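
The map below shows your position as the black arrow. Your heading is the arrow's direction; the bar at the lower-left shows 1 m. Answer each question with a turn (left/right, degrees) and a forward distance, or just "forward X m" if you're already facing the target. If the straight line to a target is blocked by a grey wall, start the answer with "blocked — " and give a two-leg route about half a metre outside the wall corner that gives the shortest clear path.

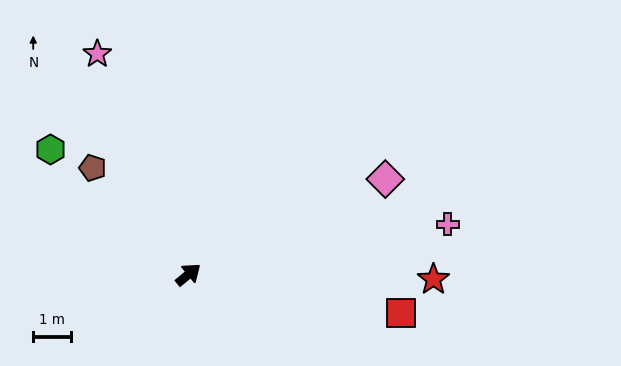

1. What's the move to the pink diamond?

turn right 14°, forward 5.9 m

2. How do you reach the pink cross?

turn right 29°, forward 7.1 m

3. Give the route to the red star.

turn right 41°, forward 6.6 m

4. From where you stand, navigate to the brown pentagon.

turn left 92°, forward 3.8 m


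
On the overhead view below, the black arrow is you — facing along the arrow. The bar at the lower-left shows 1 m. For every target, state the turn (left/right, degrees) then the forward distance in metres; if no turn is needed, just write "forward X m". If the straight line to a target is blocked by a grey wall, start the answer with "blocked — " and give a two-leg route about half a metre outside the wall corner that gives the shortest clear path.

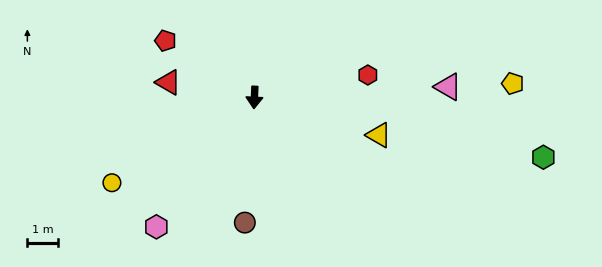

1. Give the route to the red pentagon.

turn right 120°, forward 3.5 m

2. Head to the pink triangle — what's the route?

turn left 96°, forward 6.4 m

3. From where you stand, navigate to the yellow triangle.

turn left 76°, forward 4.3 m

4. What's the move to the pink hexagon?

turn right 35°, forward 5.3 m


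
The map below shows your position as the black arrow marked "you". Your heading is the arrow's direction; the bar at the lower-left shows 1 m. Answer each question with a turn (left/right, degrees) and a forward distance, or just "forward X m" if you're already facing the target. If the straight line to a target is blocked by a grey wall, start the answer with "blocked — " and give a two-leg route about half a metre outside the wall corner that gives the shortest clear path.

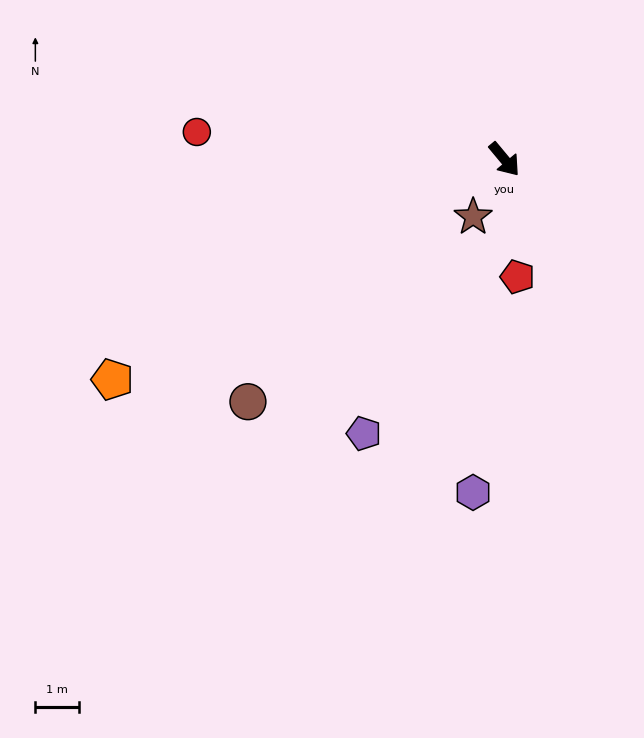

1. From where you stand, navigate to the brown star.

turn right 68°, forward 1.5 m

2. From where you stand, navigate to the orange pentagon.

turn right 100°, forward 10.3 m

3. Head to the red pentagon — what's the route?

turn right 33°, forward 2.7 m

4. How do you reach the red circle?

turn right 135°, forward 7.0 m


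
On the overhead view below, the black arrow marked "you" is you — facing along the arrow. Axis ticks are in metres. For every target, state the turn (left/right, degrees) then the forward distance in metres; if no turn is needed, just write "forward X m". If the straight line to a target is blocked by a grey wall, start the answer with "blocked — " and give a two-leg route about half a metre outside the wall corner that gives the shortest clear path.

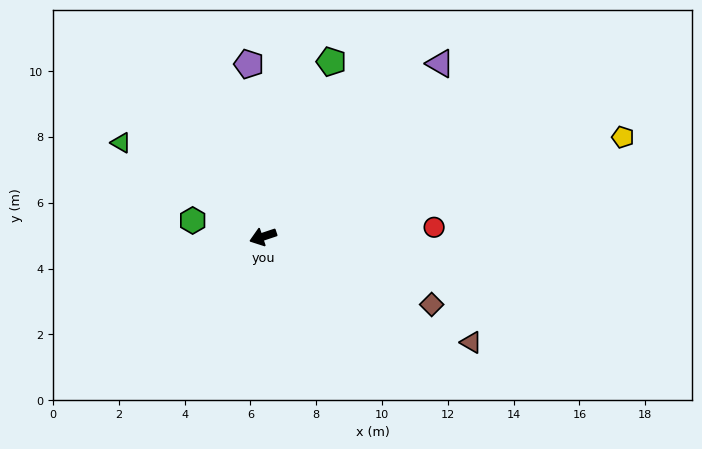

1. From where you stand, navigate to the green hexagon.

turn right 31°, forward 2.2 m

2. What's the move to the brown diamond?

turn left 140°, forward 5.5 m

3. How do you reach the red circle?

turn left 165°, forward 5.2 m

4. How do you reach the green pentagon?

turn right 130°, forward 5.7 m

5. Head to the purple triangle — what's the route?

turn right 154°, forward 7.5 m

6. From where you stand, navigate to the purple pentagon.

turn right 104°, forward 5.3 m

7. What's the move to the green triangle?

turn right 52°, forward 5.2 m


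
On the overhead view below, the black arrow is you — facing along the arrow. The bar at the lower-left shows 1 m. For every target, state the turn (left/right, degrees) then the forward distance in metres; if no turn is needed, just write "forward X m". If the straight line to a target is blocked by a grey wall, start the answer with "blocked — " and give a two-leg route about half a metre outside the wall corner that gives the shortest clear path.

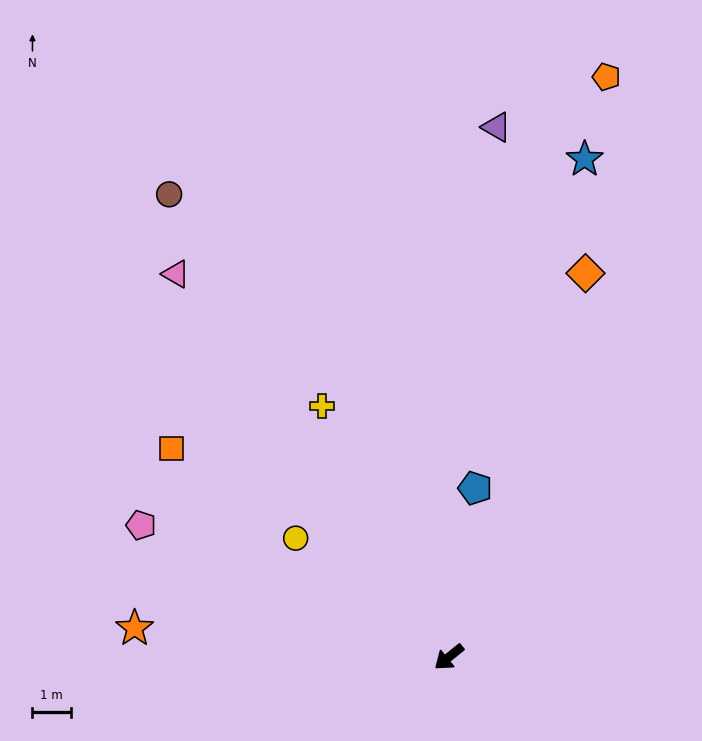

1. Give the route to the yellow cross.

turn right 102°, forward 7.3 m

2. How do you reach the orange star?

turn right 44°, forward 8.2 m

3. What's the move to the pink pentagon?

turn right 62°, forward 8.7 m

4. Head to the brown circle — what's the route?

turn right 98°, forward 14.1 m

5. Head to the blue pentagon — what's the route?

turn right 138°, forward 4.4 m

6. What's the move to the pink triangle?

turn right 94°, forward 12.2 m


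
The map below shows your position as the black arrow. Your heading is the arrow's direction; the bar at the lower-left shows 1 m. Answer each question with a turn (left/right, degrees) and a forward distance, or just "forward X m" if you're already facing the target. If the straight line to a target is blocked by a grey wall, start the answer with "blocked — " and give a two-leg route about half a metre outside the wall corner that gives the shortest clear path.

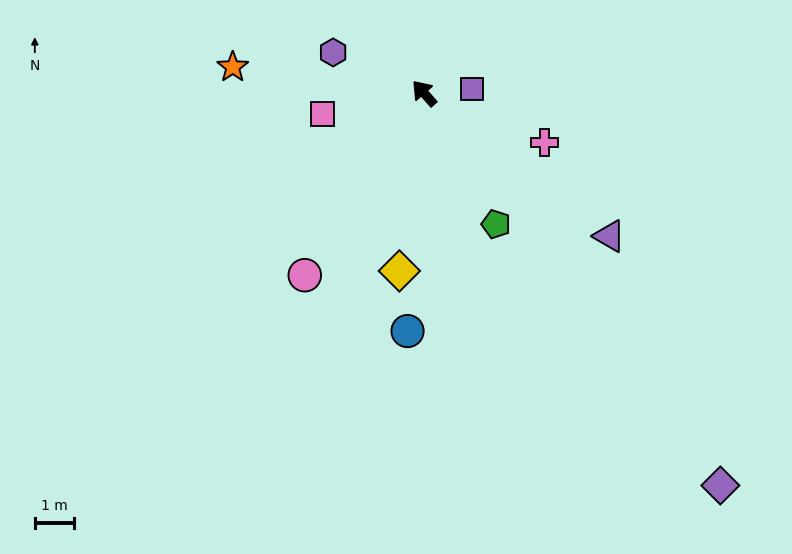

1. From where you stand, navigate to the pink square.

turn left 60°, forward 2.6 m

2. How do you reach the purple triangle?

turn right 169°, forward 5.9 m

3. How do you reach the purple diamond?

turn left 176°, forward 12.5 m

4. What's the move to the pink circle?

turn left 105°, forward 5.5 m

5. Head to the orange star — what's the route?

turn left 41°, forward 4.9 m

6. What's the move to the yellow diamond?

turn left 131°, forward 4.5 m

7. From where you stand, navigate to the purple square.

turn right 126°, forward 1.2 m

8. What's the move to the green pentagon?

turn left 167°, forward 3.8 m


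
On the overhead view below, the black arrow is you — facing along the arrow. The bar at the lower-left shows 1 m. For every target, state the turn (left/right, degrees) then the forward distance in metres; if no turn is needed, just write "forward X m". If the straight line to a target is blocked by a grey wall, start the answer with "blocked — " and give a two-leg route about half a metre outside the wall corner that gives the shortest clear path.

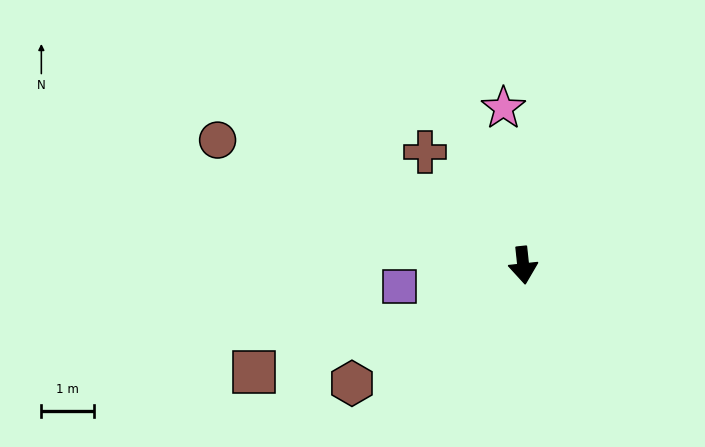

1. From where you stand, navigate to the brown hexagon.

turn right 61°, forward 3.9 m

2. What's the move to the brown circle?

turn right 118°, forward 6.2 m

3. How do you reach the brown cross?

turn right 145°, forward 2.8 m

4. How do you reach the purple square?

turn right 86°, forward 2.4 m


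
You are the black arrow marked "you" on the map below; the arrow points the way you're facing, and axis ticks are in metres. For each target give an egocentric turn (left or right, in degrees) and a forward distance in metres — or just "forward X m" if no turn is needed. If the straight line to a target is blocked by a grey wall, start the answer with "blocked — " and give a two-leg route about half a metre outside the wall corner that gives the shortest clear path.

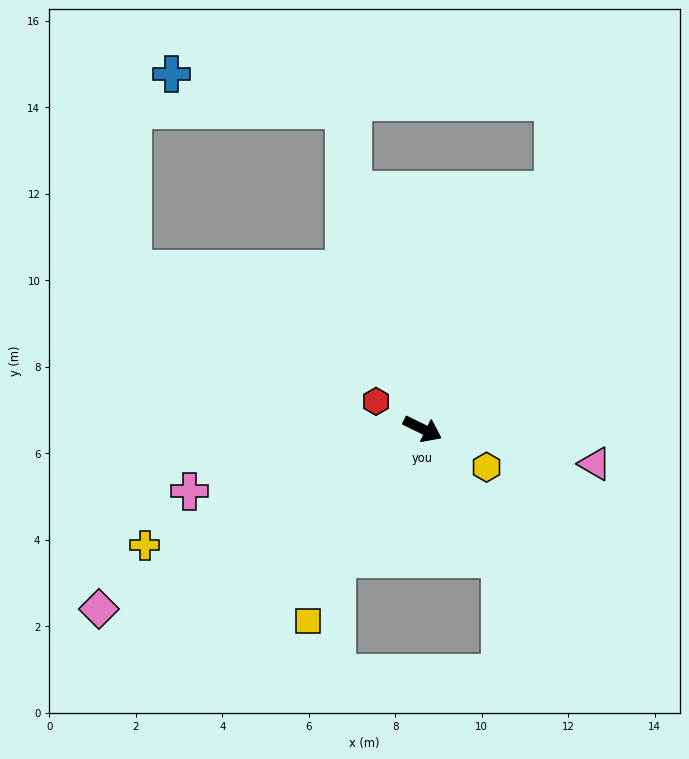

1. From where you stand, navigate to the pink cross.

turn right 139°, forward 5.6 m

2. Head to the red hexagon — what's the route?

turn left 176°, forward 1.3 m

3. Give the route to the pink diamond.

turn right 125°, forward 8.6 m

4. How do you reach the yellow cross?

turn right 131°, forward 7.0 m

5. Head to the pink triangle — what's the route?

turn left 15°, forward 4.1 m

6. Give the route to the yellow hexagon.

turn right 5°, forward 1.7 m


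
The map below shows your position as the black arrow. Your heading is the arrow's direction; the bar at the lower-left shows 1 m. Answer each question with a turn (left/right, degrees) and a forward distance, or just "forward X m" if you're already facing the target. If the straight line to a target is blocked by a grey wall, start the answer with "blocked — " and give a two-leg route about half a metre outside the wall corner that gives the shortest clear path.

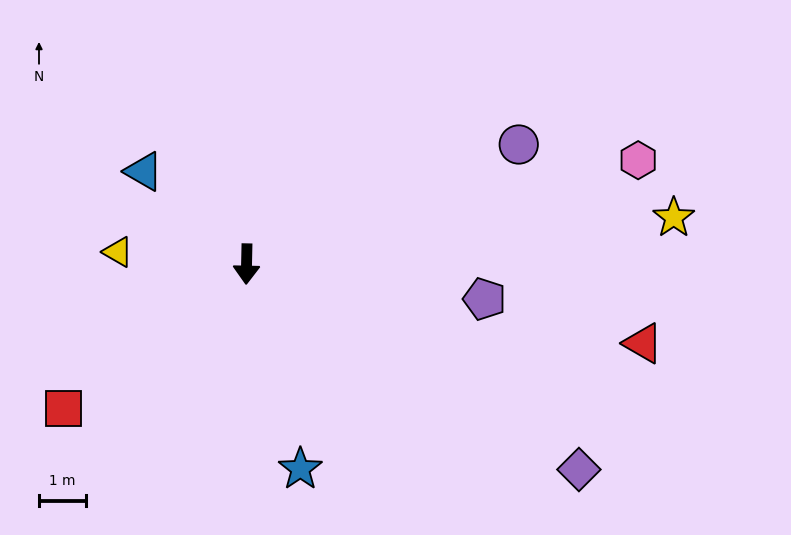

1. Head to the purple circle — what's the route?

turn left 115°, forward 6.4 m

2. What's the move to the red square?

turn right 51°, forward 5.0 m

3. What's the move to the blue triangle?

turn right 131°, forward 3.0 m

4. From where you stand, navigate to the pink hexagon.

turn left 106°, forward 8.7 m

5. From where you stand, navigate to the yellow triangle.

turn right 94°, forward 2.8 m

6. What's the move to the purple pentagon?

turn left 83°, forward 5.1 m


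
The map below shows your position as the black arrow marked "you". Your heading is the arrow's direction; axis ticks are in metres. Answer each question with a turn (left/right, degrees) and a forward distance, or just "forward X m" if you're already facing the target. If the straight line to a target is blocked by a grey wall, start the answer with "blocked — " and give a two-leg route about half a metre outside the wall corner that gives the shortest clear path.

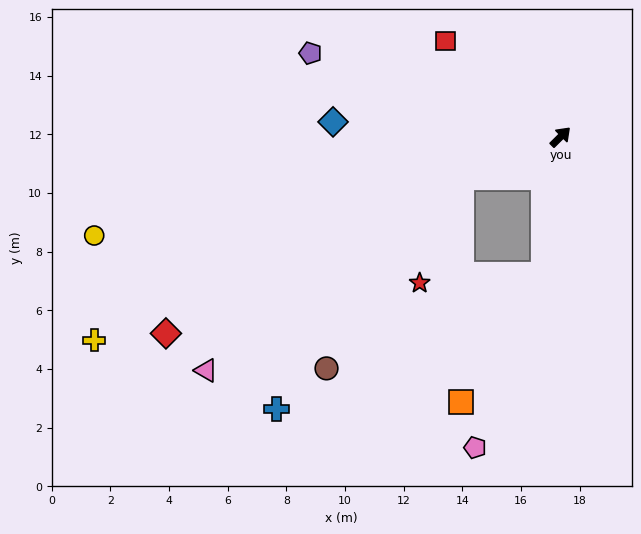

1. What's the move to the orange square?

blocked — turn right 142°, forward 4.7 m, then turn right 25°, forward 5.2 m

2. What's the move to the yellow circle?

turn left 147°, forward 16.2 m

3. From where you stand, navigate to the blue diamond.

turn left 131°, forward 7.8 m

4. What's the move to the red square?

turn left 95°, forward 5.1 m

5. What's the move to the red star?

blocked — turn left 158°, forward 3.7 m, then turn left 46°, forward 3.9 m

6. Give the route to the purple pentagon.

turn left 117°, forward 9.0 m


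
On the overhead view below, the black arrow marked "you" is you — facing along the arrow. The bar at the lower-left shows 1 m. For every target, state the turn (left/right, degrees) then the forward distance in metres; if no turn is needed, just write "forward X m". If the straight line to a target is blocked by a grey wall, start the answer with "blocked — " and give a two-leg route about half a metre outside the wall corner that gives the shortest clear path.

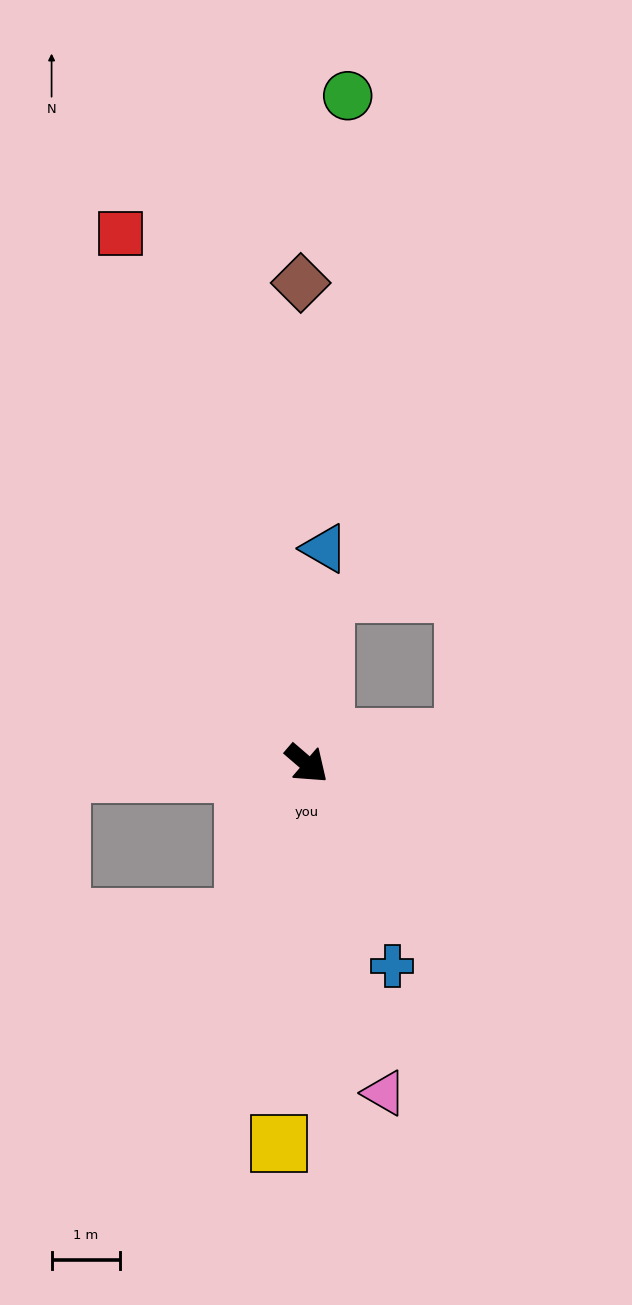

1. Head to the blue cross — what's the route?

turn right 26°, forward 3.2 m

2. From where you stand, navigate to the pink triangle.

turn right 36°, forward 4.9 m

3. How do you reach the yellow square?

turn right 54°, forward 5.5 m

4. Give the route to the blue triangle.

turn left 126°, forward 3.1 m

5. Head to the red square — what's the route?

turn left 150°, forward 8.2 m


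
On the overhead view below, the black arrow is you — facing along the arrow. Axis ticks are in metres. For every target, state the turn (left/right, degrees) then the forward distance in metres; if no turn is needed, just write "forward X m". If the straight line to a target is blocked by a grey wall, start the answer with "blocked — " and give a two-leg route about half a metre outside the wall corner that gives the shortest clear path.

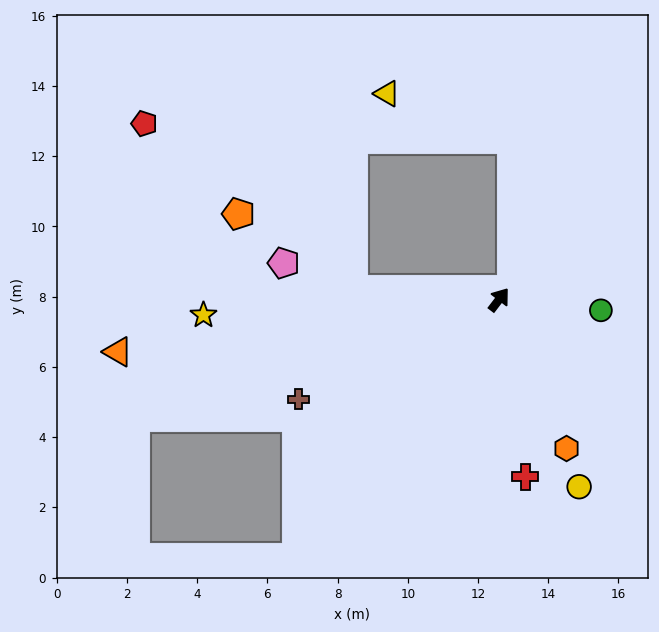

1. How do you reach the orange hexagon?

turn right 118°, forward 4.7 m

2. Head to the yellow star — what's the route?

turn left 130°, forward 8.4 m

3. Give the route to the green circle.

turn right 59°, forward 2.9 m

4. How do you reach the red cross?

turn right 134°, forward 5.1 m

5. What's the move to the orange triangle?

turn left 135°, forward 11.0 m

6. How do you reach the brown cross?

turn left 154°, forward 6.4 m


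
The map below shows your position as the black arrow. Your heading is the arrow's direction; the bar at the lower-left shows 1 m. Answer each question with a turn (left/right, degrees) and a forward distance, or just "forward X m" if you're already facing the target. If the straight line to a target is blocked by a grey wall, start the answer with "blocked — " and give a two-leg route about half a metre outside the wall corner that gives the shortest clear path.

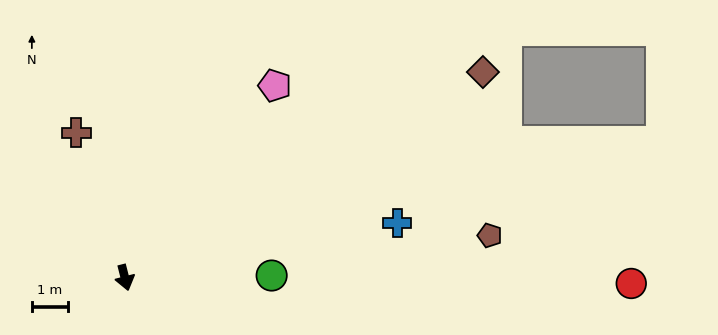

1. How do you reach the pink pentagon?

turn left 128°, forward 6.8 m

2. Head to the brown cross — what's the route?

turn right 176°, forward 4.3 m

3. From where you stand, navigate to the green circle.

turn left 77°, forward 4.1 m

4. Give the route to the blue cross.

turn left 87°, forward 7.8 m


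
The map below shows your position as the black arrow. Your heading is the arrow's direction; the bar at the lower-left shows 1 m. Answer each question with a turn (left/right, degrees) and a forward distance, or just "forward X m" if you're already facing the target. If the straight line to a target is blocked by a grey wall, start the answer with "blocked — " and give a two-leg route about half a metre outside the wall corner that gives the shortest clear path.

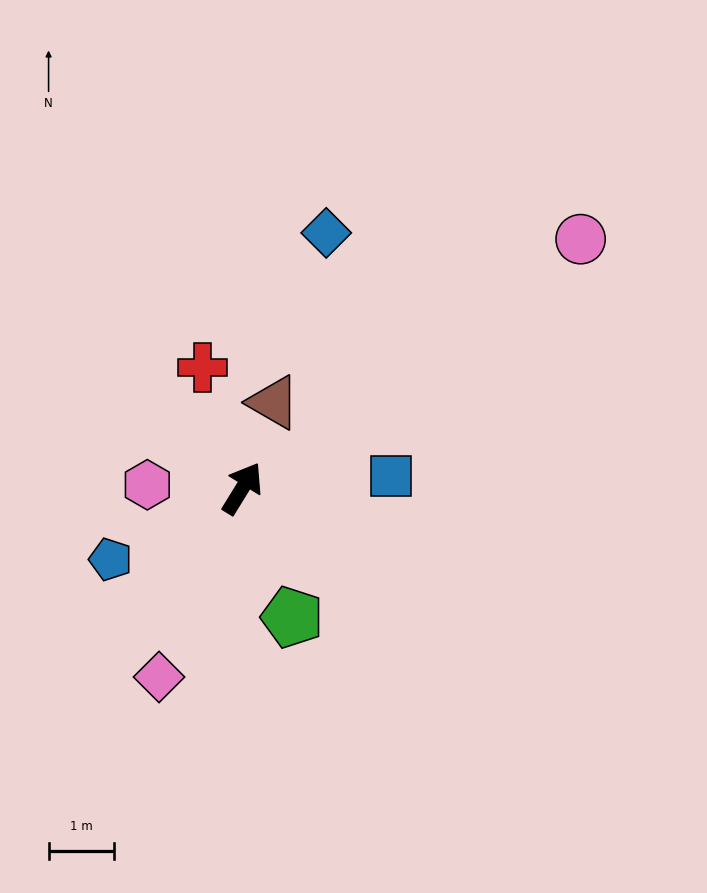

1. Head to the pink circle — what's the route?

turn right 22°, forward 6.4 m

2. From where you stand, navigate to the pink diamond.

turn right 172°, forward 3.2 m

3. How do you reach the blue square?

turn right 54°, forward 2.3 m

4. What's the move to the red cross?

turn left 50°, forward 1.9 m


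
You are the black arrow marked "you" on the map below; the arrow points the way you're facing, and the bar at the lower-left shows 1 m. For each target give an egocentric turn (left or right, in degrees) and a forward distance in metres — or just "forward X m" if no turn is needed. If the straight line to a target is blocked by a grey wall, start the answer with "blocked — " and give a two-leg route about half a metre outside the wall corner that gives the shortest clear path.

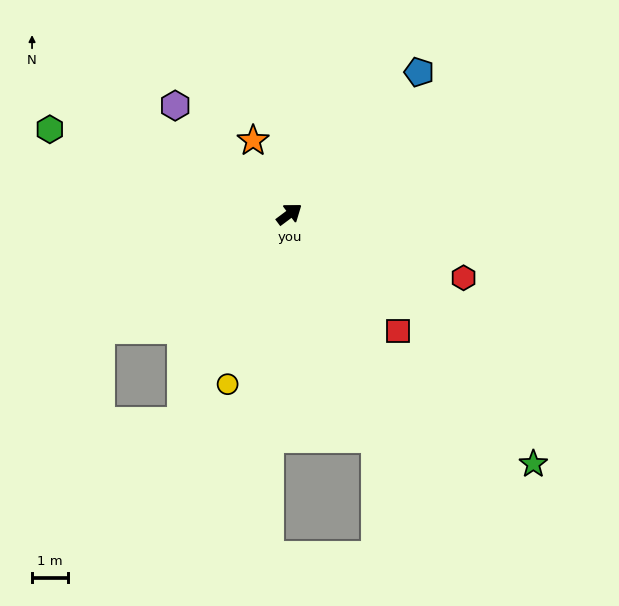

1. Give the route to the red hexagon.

turn right 57°, forward 5.2 m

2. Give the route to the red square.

turn right 84°, forward 4.5 m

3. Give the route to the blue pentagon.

turn left 11°, forward 5.4 m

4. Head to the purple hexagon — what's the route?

turn left 100°, forward 4.4 m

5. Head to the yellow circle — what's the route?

turn right 147°, forward 5.1 m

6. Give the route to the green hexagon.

turn left 124°, forward 7.1 m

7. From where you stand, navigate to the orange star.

turn left 79°, forward 2.3 m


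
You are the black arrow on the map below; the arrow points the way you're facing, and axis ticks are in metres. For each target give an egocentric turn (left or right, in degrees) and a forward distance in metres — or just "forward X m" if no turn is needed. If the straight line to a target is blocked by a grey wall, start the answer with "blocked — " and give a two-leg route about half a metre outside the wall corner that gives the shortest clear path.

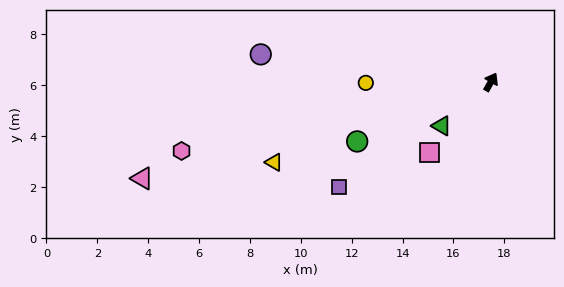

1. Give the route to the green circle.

turn left 143°, forward 5.8 m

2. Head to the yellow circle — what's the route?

turn left 120°, forward 4.9 m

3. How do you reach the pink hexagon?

turn left 132°, forward 12.5 m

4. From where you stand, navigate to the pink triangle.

turn left 135°, forward 14.2 m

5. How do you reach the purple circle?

turn left 113°, forward 9.1 m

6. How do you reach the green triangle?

turn left 161°, forward 2.6 m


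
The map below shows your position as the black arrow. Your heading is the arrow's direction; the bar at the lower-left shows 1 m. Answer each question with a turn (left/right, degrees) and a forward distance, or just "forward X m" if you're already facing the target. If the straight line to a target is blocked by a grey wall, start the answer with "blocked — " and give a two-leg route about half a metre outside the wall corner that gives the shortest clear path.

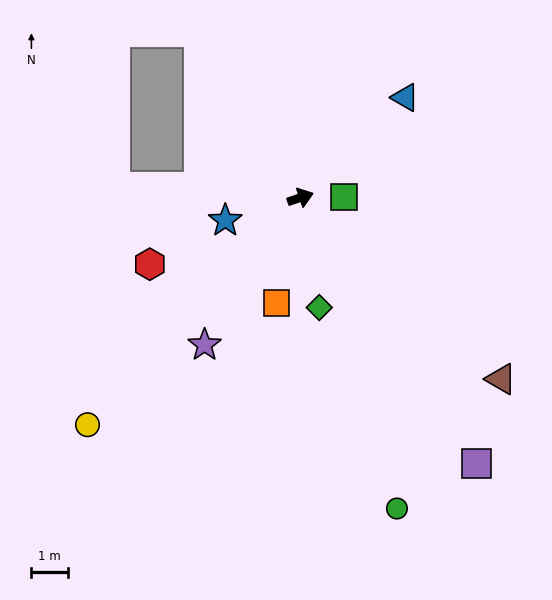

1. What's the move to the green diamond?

turn right 99°, forward 3.0 m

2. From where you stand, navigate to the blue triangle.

turn left 25°, forward 4.0 m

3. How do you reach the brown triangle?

turn right 61°, forward 7.4 m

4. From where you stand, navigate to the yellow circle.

turn right 152°, forward 8.5 m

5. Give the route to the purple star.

turn right 142°, forward 4.8 m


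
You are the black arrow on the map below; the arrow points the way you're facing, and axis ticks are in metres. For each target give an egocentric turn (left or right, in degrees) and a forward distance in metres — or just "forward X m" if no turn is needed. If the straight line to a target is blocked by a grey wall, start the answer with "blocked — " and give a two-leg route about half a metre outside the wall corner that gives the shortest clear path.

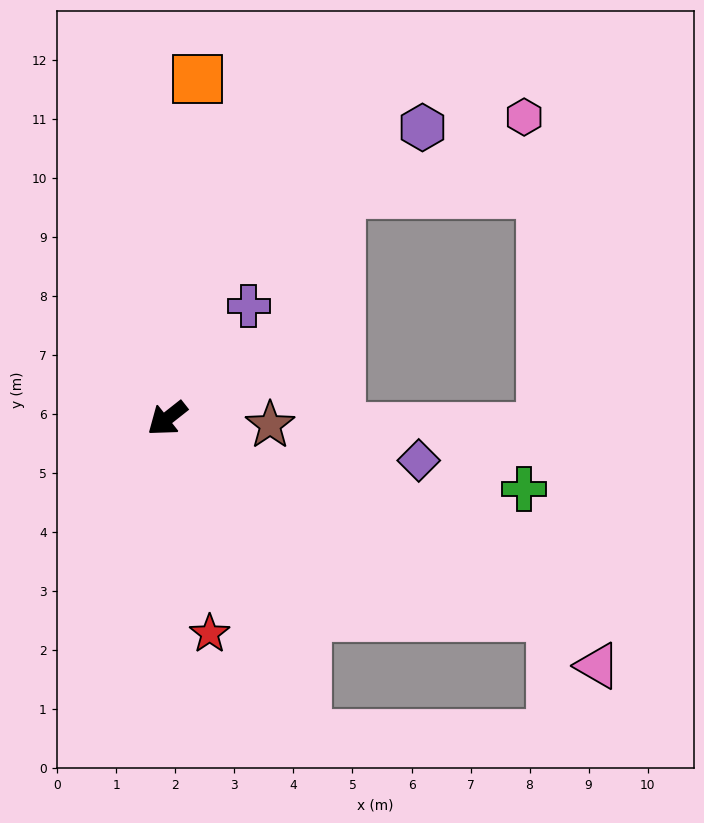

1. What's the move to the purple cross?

turn right 164°, forward 2.4 m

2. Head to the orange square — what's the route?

turn right 133°, forward 5.8 m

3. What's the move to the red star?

turn left 63°, forward 3.7 m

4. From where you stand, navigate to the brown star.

turn left 138°, forward 1.7 m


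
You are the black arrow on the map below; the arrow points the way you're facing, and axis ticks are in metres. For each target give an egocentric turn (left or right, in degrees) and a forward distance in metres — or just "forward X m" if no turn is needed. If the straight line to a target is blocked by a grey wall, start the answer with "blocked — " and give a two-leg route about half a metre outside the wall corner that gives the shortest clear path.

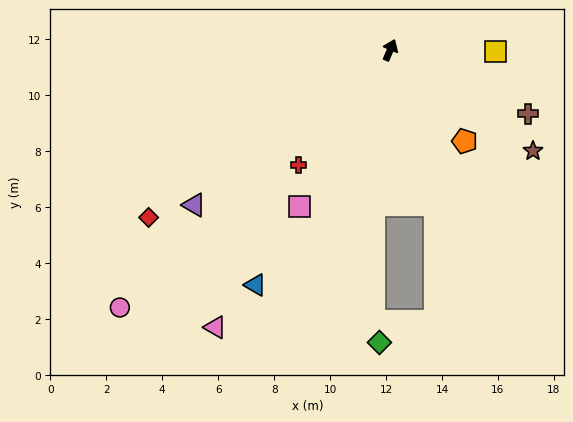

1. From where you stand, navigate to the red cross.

turn left 164°, forward 5.3 m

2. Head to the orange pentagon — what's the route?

turn right 118°, forward 4.2 m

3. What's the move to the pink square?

turn left 173°, forward 6.5 m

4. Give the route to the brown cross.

turn right 92°, forward 5.4 m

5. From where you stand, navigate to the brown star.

turn right 102°, forward 6.3 m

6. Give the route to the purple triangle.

turn left 151°, forward 8.9 m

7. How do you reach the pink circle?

turn left 157°, forward 13.3 m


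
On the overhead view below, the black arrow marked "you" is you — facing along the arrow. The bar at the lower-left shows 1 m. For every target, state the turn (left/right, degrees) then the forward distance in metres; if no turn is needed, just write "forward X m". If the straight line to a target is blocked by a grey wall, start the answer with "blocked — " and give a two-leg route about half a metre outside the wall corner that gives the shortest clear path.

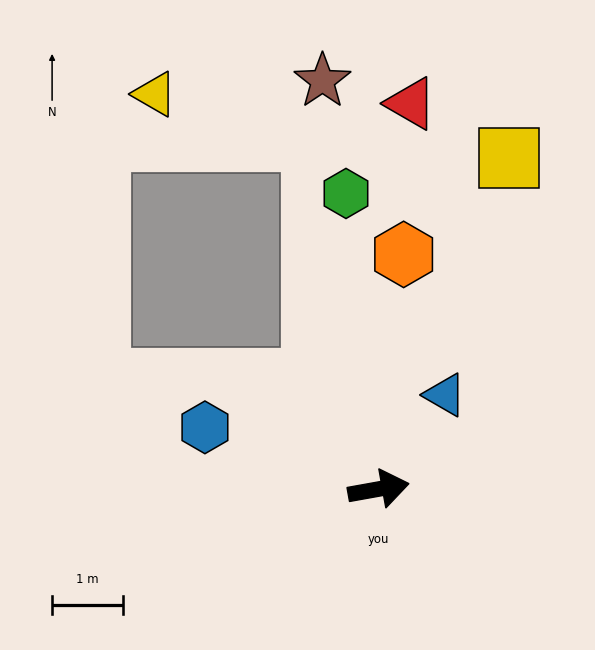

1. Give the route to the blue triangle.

turn left 45°, forward 1.6 m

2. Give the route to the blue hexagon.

turn left 150°, forward 2.6 m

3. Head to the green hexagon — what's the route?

turn left 86°, forward 4.2 m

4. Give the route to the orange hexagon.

turn left 74°, forward 3.3 m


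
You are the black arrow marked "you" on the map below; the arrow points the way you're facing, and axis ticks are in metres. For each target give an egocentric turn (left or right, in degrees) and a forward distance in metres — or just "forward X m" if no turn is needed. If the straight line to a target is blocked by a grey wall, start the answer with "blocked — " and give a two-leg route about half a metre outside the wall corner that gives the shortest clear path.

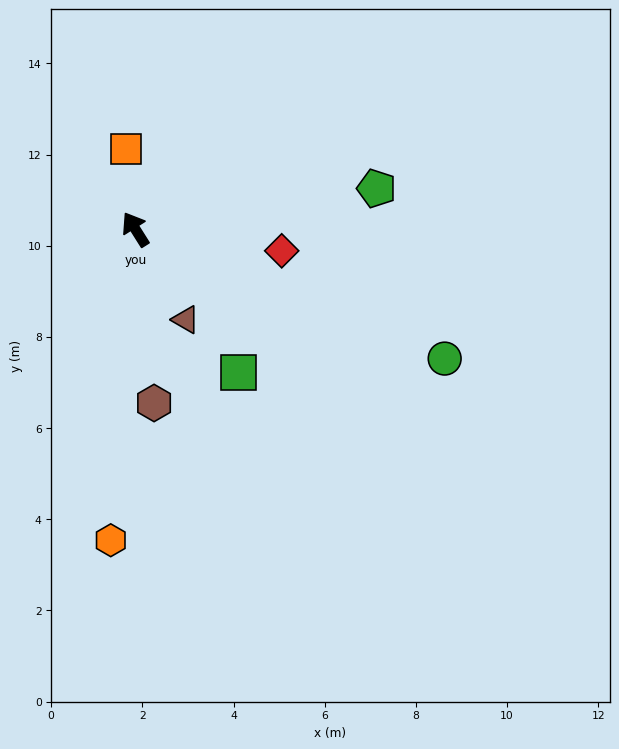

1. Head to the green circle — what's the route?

turn right 145°, forward 7.4 m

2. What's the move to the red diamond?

turn right 131°, forward 3.2 m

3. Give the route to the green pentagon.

turn right 113°, forward 5.4 m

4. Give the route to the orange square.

turn right 25°, forward 1.8 m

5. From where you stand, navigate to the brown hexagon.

turn left 154°, forward 3.8 m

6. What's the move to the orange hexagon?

turn left 143°, forward 6.8 m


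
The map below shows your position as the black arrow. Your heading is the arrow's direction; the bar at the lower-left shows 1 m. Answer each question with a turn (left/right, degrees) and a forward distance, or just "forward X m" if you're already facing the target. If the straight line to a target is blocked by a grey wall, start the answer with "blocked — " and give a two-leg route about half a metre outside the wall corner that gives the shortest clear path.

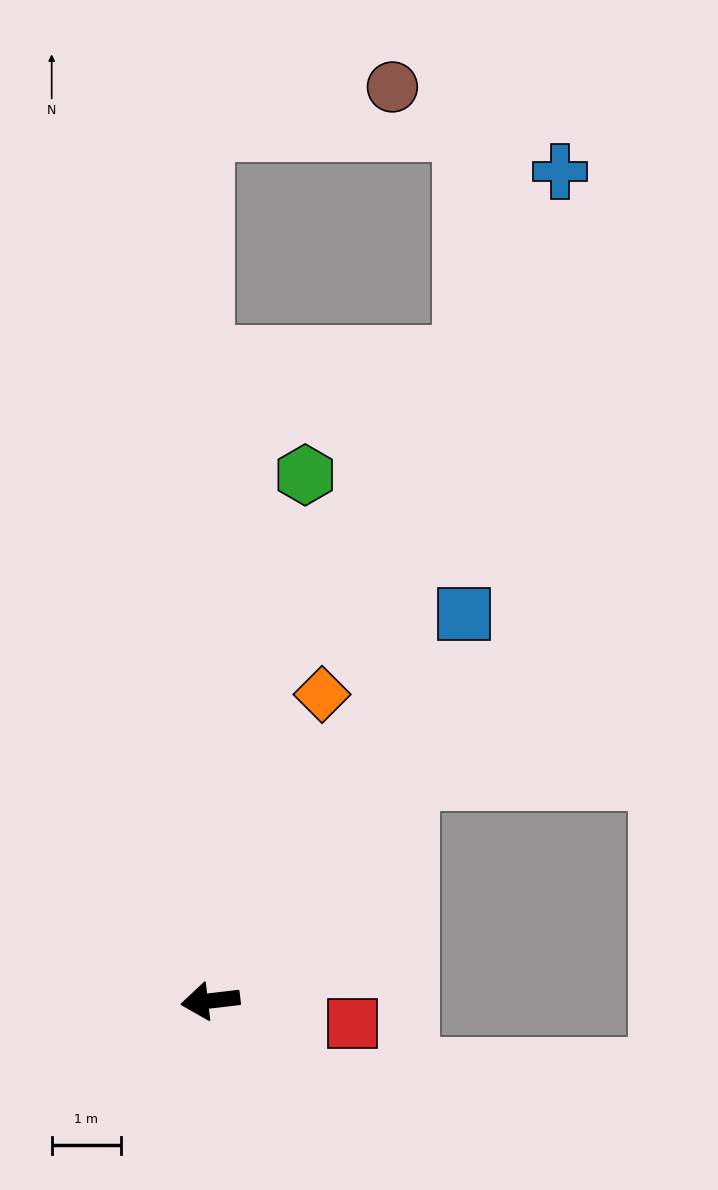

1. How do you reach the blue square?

turn right 130°, forward 6.7 m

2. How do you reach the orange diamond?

turn right 117°, forward 4.7 m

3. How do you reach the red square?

turn left 164°, forward 2.1 m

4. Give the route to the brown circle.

blocked — turn right 96°, forward 12.5 m, then turn right 77°, forward 2.8 m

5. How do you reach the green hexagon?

turn right 107°, forward 7.7 m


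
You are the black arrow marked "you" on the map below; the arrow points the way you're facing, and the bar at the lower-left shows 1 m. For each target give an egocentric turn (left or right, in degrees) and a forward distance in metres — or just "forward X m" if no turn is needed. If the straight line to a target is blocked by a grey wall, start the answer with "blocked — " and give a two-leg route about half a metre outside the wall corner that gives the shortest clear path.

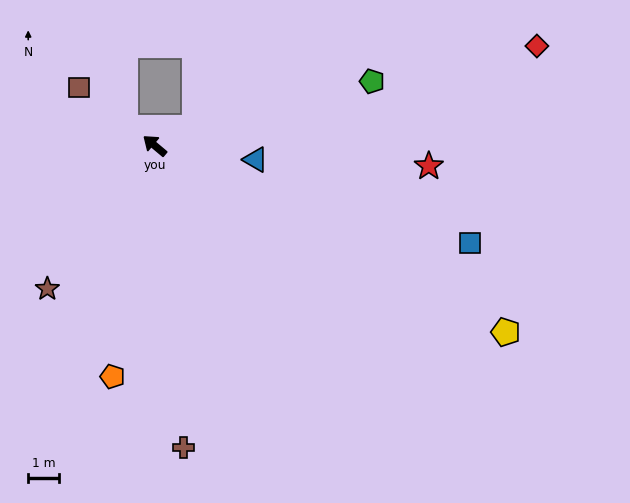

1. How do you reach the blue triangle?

turn right 148°, forward 3.3 m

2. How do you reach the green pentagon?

turn right 124°, forward 7.4 m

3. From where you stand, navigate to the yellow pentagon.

turn right 168°, forward 13.0 m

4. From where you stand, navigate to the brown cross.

turn left 135°, forward 9.9 m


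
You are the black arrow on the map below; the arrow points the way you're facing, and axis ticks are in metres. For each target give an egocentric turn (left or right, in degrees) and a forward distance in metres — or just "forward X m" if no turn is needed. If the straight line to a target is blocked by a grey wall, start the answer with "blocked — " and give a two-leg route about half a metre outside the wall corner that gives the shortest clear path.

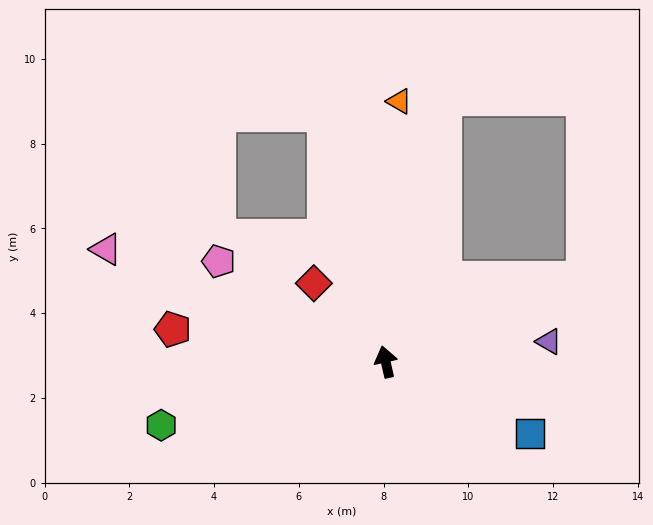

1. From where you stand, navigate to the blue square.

turn right 129°, forward 3.8 m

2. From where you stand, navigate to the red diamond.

turn left 30°, forward 2.5 m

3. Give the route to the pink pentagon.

turn left 46°, forward 4.6 m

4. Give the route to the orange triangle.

turn right 16°, forward 6.1 m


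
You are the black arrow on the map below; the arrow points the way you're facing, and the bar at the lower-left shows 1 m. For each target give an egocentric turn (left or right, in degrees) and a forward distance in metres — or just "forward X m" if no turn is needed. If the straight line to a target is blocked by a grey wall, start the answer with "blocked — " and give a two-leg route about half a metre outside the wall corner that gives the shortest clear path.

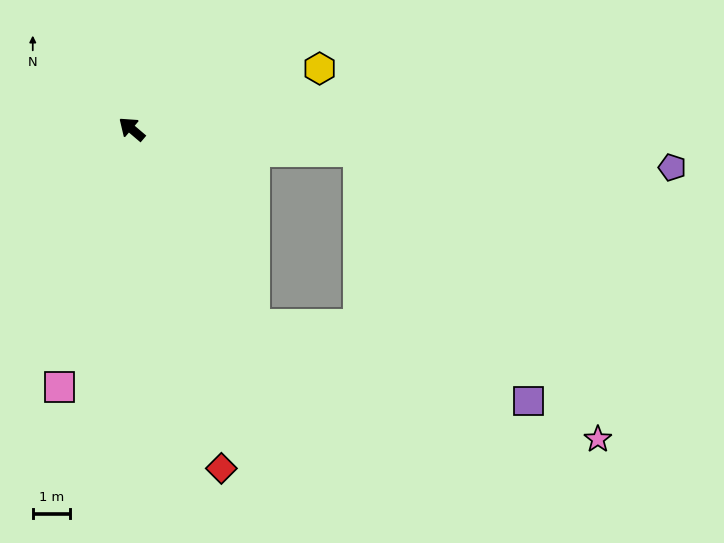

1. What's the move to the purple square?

blocked — turn left 162°, forward 6.2 m, then turn left 43°, forward 7.6 m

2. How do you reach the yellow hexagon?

turn right 122°, forward 5.3 m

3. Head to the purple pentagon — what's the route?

turn right 144°, forward 14.6 m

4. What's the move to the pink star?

blocked — turn right 145°, forward 6.1 m, then turn right 45°, forward 10.0 m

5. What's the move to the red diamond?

turn left 145°, forward 9.4 m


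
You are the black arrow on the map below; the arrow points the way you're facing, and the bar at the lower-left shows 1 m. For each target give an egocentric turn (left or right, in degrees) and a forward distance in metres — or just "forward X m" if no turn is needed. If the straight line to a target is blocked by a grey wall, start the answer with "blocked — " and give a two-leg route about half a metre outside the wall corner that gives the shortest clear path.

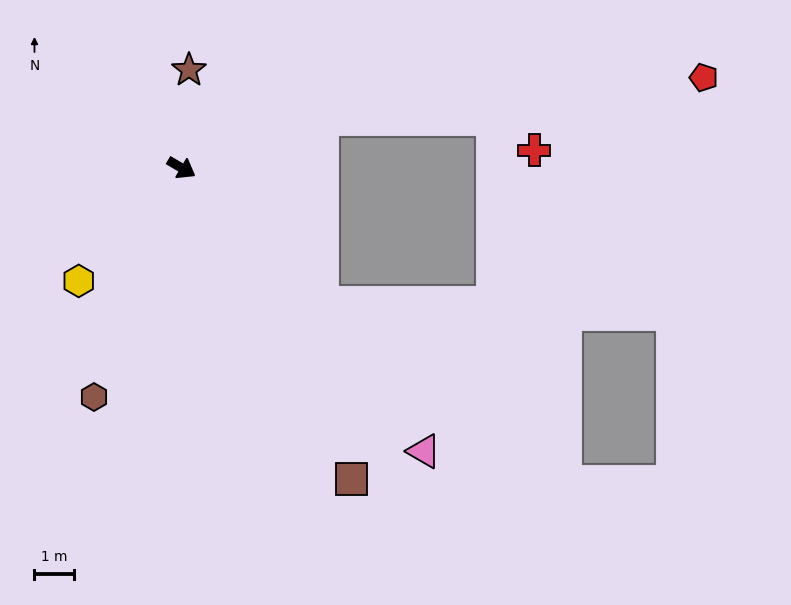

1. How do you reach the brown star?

turn left 116°, forward 2.5 m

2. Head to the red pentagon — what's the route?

blocked — turn left 49°, forward 3.8 m, then turn right 12°, forward 9.8 m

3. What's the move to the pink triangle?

turn right 19°, forward 9.5 m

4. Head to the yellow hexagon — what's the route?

turn right 102°, forward 3.9 m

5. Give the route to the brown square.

turn right 31°, forward 9.0 m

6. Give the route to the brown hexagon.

turn right 81°, forward 6.2 m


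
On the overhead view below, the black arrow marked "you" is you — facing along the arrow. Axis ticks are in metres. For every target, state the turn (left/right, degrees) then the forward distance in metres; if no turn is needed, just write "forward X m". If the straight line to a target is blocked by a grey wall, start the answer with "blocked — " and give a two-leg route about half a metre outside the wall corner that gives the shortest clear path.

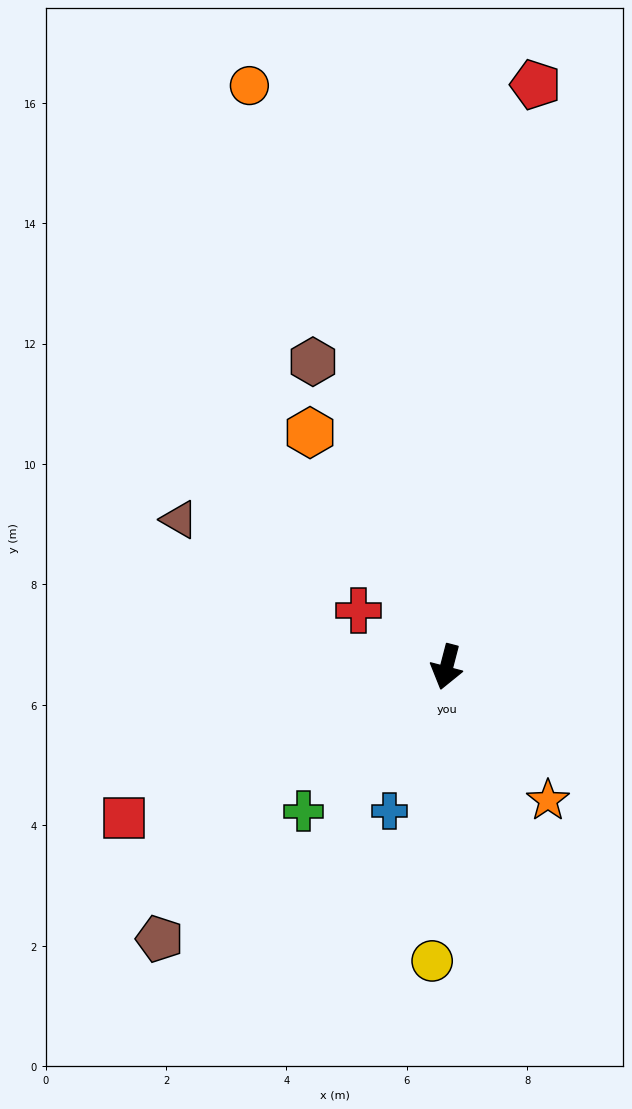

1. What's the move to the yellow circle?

turn left 12°, forward 4.9 m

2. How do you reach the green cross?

turn right 30°, forward 3.4 m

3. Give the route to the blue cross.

turn right 7°, forward 2.6 m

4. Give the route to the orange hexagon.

turn right 135°, forward 4.5 m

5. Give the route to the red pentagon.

turn right 174°, forward 9.8 m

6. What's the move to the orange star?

turn left 52°, forward 2.8 m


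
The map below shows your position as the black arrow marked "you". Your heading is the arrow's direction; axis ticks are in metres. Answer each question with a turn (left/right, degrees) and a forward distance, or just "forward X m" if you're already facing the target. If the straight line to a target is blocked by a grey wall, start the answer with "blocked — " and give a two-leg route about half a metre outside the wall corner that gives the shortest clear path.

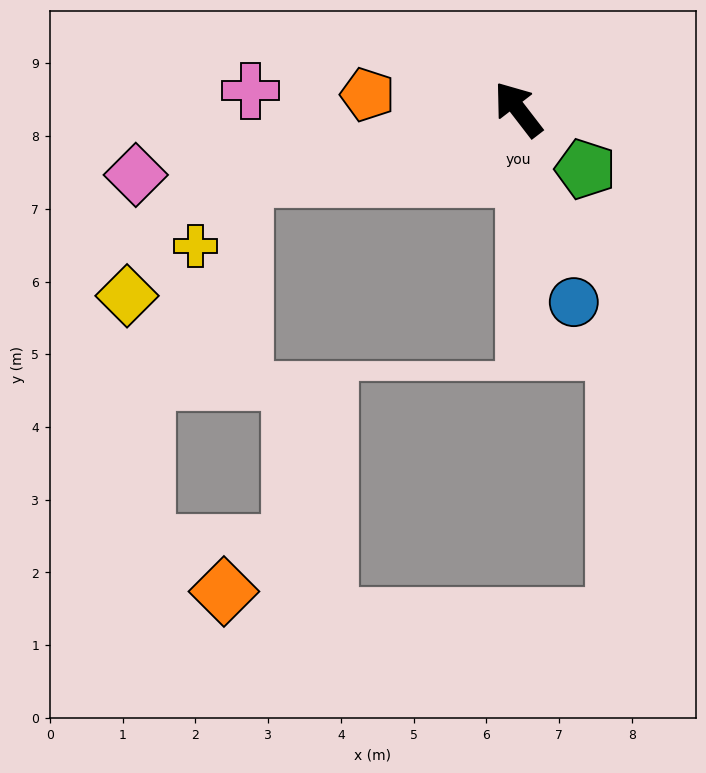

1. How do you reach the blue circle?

turn left 158°, forward 2.8 m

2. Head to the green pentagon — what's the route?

turn right 169°, forward 1.2 m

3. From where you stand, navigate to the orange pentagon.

turn left 47°, forward 2.1 m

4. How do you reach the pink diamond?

turn left 62°, forward 5.3 m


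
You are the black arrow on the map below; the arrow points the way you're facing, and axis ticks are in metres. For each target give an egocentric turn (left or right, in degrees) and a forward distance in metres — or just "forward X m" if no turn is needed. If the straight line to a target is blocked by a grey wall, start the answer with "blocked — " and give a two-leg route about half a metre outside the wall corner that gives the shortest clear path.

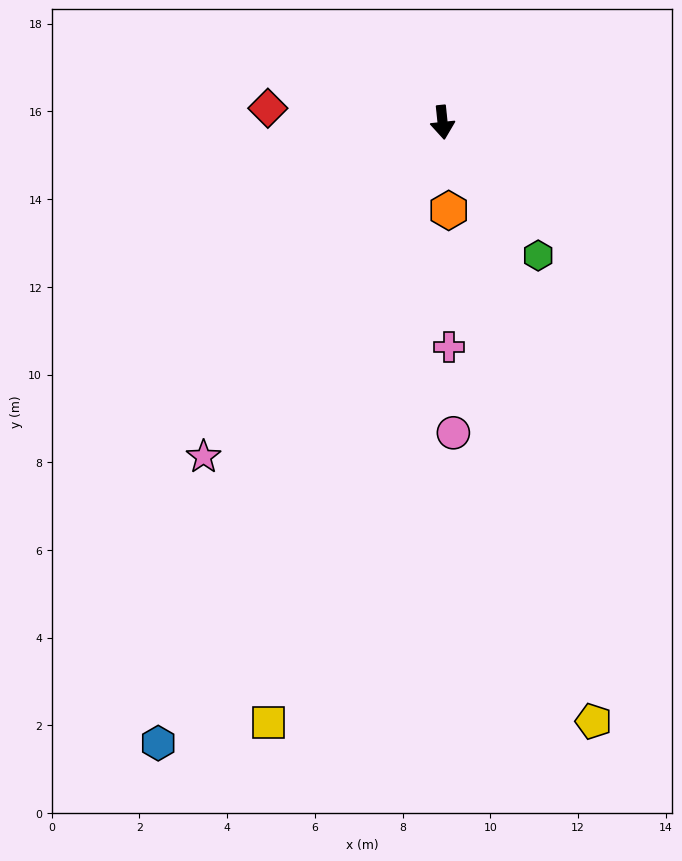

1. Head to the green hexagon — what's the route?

turn left 30°, forward 3.7 m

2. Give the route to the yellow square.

turn right 22°, forward 14.3 m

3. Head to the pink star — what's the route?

turn right 41°, forward 9.4 m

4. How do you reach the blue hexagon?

turn right 31°, forward 15.6 m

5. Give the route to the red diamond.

turn right 101°, forward 4.0 m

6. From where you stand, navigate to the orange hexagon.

forward 2.0 m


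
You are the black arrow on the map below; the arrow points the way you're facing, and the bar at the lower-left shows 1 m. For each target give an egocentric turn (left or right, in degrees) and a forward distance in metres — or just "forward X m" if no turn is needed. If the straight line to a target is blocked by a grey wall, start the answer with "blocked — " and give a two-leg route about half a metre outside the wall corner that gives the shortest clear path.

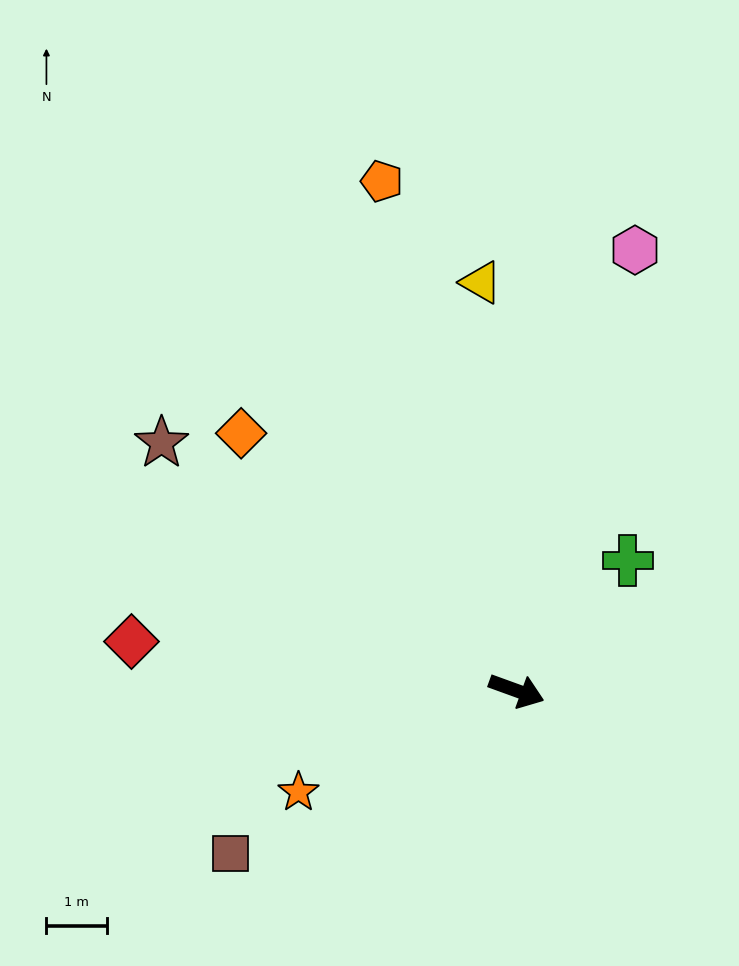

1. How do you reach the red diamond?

turn right 167°, forward 6.4 m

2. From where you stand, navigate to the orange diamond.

turn left 157°, forward 6.3 m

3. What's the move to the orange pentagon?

turn left 125°, forward 8.7 m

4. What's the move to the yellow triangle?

turn left 115°, forward 6.8 m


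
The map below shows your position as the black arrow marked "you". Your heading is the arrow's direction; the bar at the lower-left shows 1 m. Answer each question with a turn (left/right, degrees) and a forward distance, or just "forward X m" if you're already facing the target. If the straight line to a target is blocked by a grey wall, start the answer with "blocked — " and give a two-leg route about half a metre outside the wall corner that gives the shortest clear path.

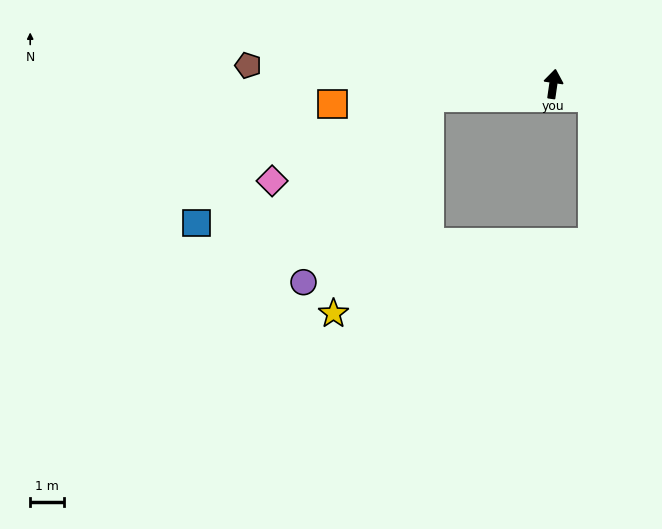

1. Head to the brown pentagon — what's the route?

turn left 95°, forward 9.1 m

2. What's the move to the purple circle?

blocked — turn left 105°, forward 3.7 m, then turn left 49°, forward 6.6 m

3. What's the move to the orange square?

turn left 103°, forward 6.6 m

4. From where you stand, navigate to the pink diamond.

blocked — turn left 105°, forward 3.7 m, then turn left 21°, forward 5.3 m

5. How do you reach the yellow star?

blocked — turn left 105°, forward 3.7 m, then turn left 59°, forward 7.0 m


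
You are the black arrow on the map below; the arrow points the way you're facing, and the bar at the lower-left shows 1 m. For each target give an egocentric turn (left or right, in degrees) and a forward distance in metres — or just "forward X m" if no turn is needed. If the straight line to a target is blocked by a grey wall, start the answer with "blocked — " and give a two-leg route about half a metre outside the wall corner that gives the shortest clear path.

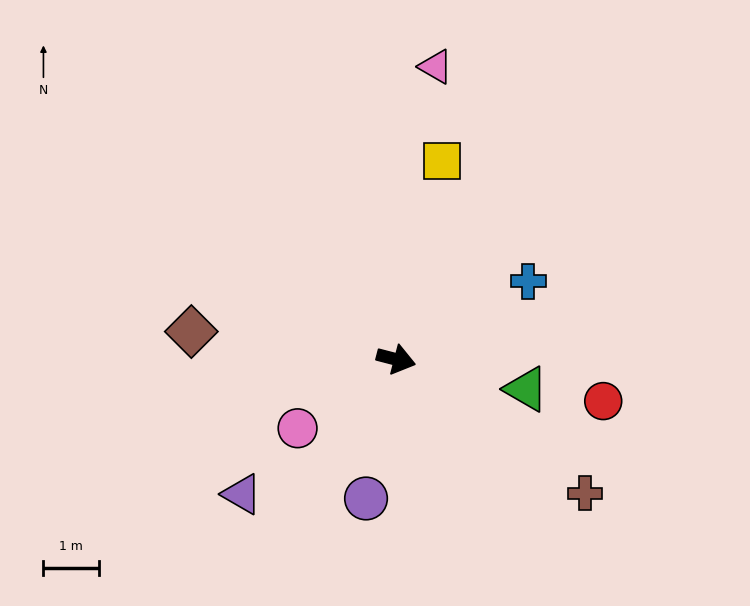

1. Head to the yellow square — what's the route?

turn left 92°, forward 3.6 m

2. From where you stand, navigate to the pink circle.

turn right 130°, forward 2.2 m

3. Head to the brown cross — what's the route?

turn right 21°, forward 4.2 m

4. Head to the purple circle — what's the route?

turn right 88°, forward 2.5 m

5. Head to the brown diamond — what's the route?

turn right 173°, forward 3.7 m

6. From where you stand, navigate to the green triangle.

forward 2.4 m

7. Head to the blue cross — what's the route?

turn left 45°, forward 2.7 m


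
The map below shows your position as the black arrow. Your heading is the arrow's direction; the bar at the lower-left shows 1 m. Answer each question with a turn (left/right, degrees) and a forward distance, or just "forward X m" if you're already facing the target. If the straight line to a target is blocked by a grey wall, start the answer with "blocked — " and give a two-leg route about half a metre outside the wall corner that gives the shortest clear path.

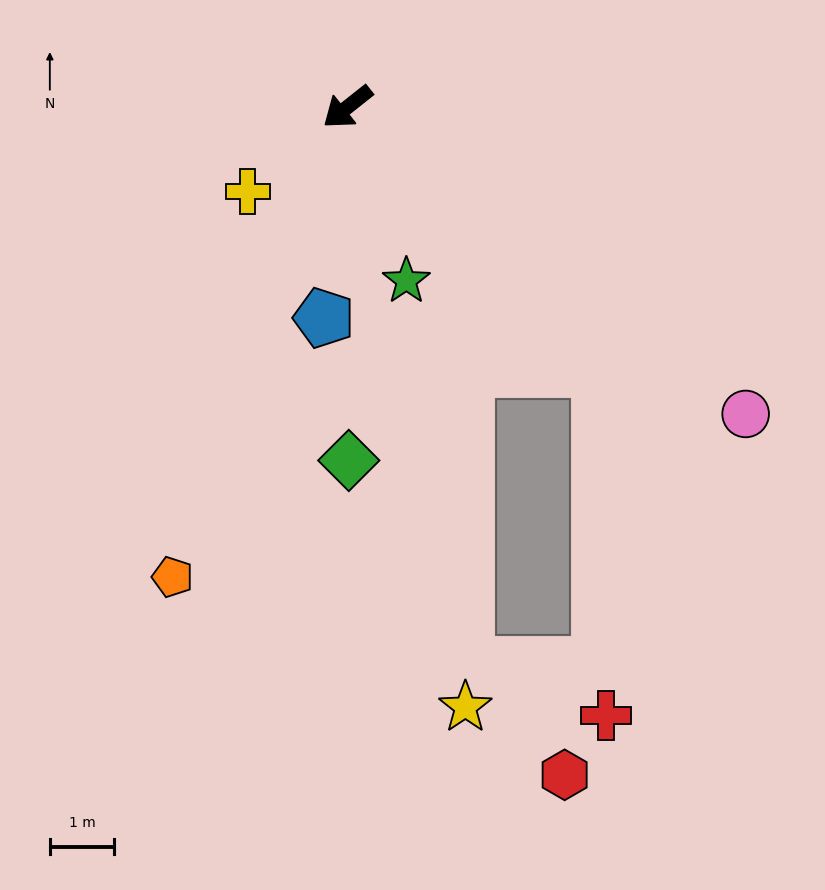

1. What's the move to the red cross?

blocked — turn left 95°, forward 5.6 m, then turn right 42°, forward 5.4 m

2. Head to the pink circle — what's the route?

turn left 104°, forward 7.8 m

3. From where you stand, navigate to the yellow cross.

forward 2.0 m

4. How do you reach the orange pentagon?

turn left 31°, forward 7.8 m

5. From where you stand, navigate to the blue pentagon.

turn left 45°, forward 3.3 m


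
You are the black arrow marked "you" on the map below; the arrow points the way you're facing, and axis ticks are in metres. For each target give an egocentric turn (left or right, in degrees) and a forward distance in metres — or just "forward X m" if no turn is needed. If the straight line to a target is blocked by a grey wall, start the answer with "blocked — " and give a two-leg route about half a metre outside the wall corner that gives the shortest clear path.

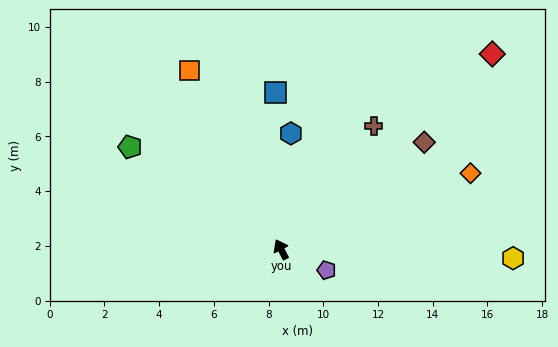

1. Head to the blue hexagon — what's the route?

turn right 32°, forward 4.3 m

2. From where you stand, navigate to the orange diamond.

turn right 95°, forward 7.5 m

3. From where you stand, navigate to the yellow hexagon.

turn right 119°, forward 8.5 m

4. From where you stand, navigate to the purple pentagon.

turn right 142°, forward 1.8 m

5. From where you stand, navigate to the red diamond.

turn right 74°, forward 10.5 m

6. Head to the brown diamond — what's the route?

turn right 80°, forward 6.5 m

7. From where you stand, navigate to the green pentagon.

turn left 29°, forward 6.7 m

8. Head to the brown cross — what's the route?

turn right 64°, forward 5.6 m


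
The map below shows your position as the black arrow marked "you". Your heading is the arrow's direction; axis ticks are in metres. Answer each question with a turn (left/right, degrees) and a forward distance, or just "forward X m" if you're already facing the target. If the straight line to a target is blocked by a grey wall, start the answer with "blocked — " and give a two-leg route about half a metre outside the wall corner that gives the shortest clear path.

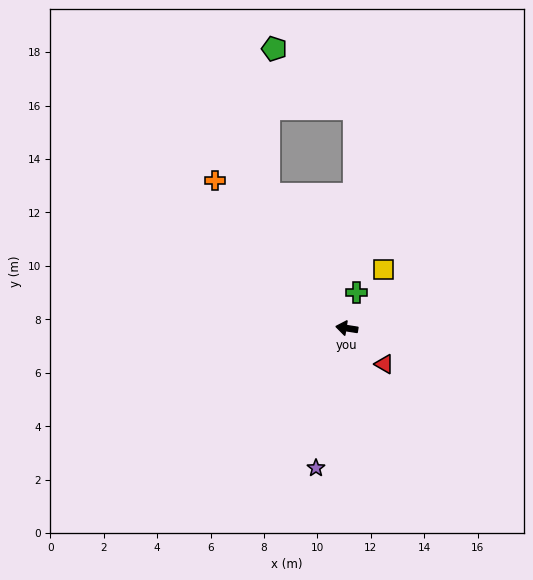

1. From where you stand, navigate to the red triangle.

turn left 145°, forward 1.9 m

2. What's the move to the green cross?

turn right 96°, forward 1.4 m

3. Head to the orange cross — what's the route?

turn right 39°, forward 7.4 m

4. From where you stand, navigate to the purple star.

turn left 87°, forward 5.4 m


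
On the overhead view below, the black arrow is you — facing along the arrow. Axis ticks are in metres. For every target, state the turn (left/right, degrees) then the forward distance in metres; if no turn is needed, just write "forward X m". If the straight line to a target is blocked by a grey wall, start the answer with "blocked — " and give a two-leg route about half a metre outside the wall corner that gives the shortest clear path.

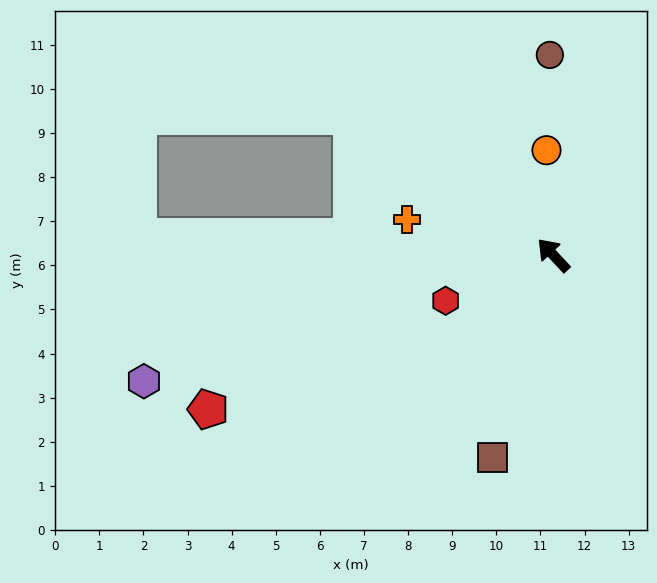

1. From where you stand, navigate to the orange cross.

turn left 33°, forward 3.4 m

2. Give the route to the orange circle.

turn right 39°, forward 2.4 m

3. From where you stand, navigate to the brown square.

turn left 120°, forward 4.8 m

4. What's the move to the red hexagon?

turn left 70°, forward 2.7 m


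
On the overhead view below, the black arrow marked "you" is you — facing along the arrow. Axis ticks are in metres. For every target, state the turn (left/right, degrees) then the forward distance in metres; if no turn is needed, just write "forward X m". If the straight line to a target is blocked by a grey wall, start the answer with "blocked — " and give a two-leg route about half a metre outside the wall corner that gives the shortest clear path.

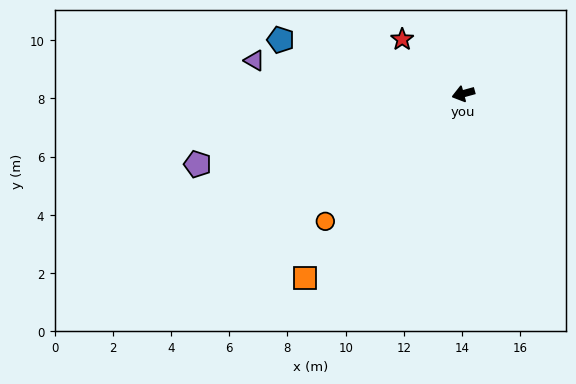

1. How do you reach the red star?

turn right 57°, forward 2.8 m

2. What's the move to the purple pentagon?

forward 9.4 m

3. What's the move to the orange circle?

turn left 27°, forward 6.5 m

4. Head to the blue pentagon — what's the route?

turn right 32°, forward 6.5 m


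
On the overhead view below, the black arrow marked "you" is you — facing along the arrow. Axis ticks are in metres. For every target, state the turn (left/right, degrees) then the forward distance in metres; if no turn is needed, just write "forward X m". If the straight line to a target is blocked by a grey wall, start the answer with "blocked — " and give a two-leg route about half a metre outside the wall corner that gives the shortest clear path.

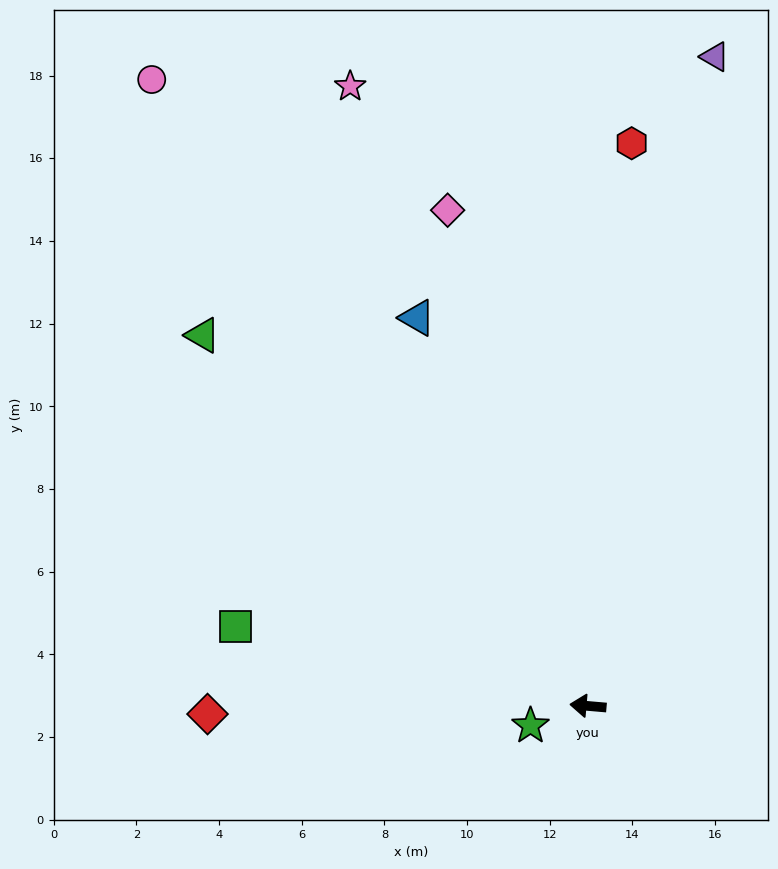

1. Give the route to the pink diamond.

turn right 69°, forward 12.5 m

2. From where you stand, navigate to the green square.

turn right 8°, forward 8.7 m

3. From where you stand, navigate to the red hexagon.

turn right 89°, forward 13.7 m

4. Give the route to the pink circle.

turn right 50°, forward 18.5 m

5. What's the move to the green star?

turn left 24°, forward 1.5 m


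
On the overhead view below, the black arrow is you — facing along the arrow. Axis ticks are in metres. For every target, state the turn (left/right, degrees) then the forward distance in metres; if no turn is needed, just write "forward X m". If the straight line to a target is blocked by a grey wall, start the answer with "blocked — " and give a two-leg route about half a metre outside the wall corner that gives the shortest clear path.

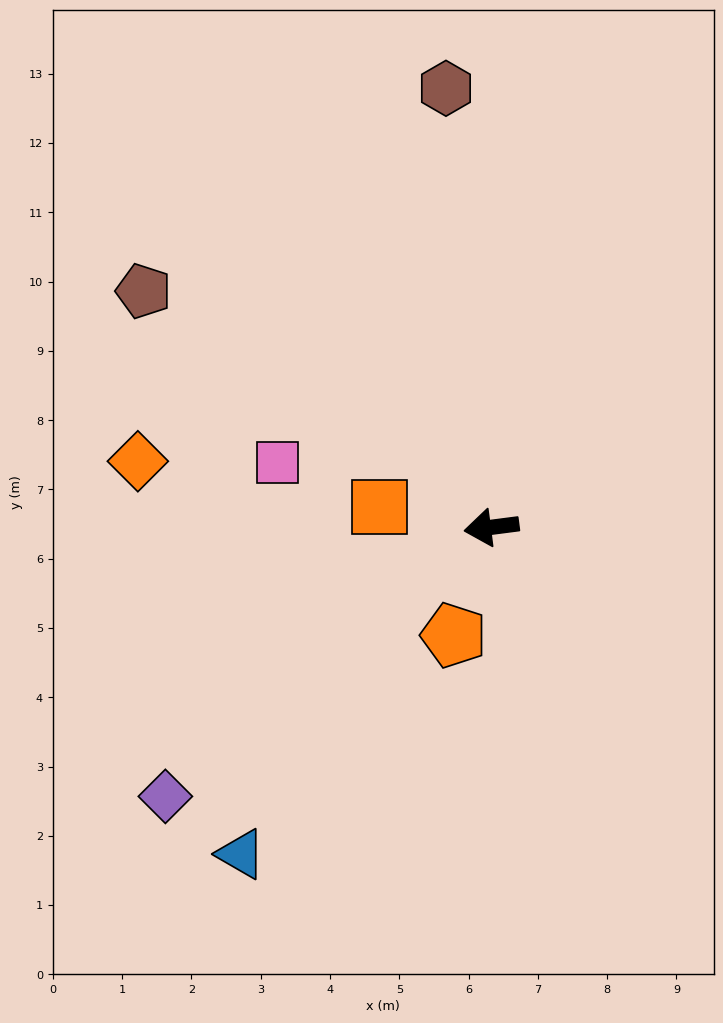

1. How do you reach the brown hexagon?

turn right 91°, forward 6.4 m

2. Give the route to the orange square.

turn right 18°, forward 1.6 m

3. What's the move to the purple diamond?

turn left 32°, forward 6.1 m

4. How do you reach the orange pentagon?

turn left 63°, forward 1.7 m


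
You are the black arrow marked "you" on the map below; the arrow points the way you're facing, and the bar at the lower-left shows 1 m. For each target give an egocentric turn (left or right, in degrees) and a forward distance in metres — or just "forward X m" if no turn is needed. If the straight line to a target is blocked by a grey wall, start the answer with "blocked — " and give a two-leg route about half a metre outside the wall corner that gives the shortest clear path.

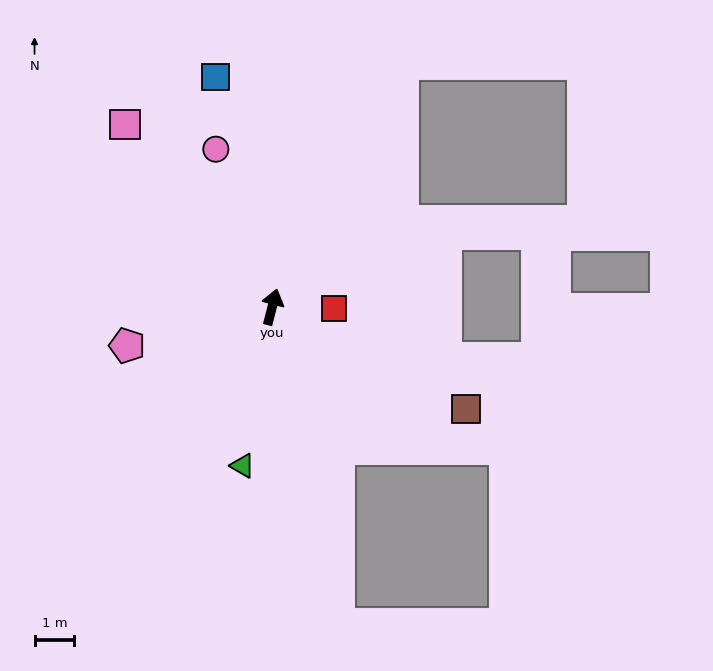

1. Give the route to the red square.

turn right 77°, forward 1.5 m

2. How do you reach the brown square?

turn right 103°, forward 5.5 m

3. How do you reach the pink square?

turn left 53°, forward 5.9 m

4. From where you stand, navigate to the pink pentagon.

turn left 119°, forward 3.8 m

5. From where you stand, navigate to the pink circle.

turn left 34°, forward 4.2 m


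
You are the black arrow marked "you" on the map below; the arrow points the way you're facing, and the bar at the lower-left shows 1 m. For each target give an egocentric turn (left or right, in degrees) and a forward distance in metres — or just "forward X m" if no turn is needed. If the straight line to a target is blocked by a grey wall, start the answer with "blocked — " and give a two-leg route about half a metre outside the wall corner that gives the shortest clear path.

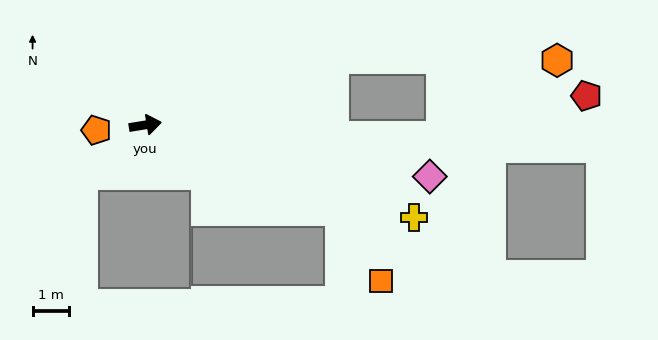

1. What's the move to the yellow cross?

turn right 28°, forward 7.8 m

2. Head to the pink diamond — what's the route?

turn right 20°, forward 7.9 m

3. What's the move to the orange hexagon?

blocked — turn left 10°, forward 5.5 m, then turn right 20°, forward 6.1 m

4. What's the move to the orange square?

blocked — turn right 33°, forward 5.8 m, then turn right 36°, forward 2.2 m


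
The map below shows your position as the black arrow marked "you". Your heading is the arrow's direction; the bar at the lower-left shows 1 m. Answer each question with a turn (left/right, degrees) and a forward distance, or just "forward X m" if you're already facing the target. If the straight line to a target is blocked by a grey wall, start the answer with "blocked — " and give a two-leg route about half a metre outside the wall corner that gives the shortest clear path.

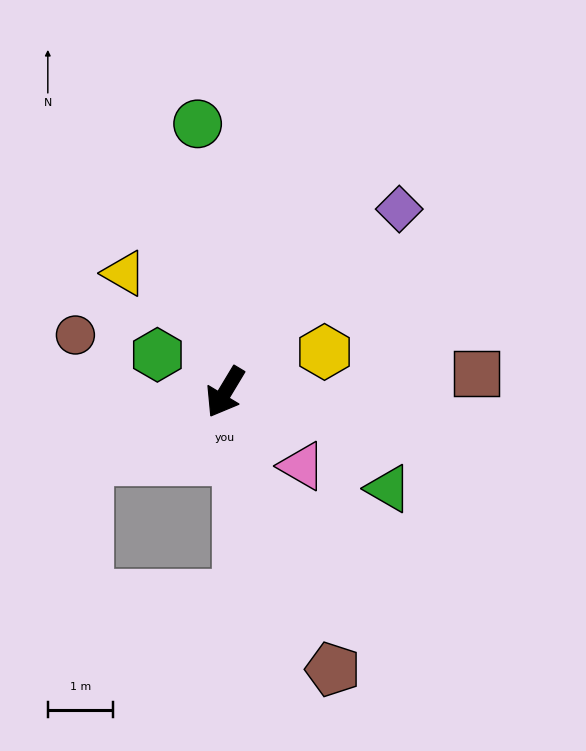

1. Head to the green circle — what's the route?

turn right 143°, forward 4.2 m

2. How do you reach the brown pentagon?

turn left 52°, forward 4.6 m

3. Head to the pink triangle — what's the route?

turn left 77°, forward 1.6 m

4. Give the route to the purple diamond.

turn left 167°, forward 3.9 m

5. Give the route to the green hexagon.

turn right 88°, forward 1.2 m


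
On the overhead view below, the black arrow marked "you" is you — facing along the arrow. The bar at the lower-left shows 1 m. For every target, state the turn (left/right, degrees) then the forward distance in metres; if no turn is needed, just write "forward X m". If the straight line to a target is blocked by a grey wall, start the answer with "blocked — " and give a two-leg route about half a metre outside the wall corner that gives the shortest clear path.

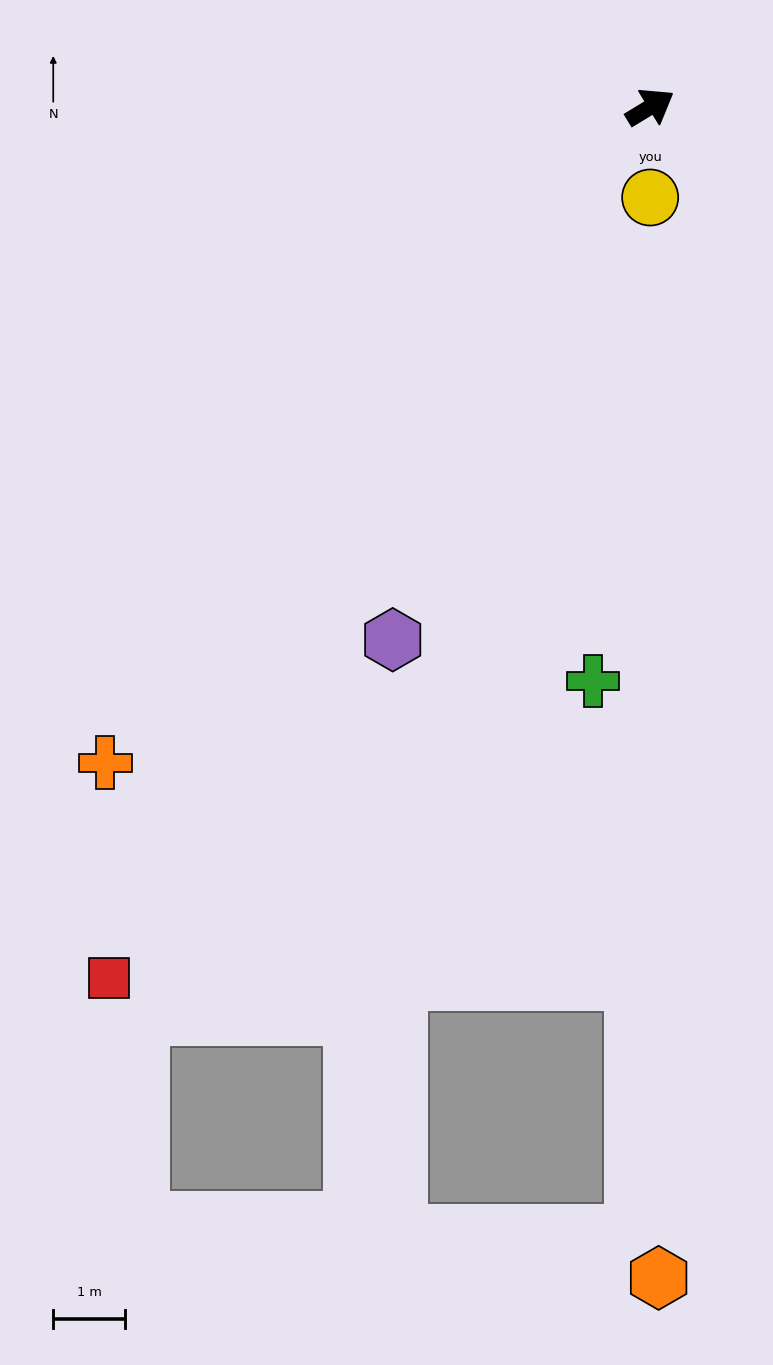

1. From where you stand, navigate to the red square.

turn right 153°, forward 14.3 m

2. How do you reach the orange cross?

turn right 161°, forward 11.9 m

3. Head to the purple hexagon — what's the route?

turn right 147°, forward 8.3 m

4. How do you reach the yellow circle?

turn right 121°, forward 1.3 m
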